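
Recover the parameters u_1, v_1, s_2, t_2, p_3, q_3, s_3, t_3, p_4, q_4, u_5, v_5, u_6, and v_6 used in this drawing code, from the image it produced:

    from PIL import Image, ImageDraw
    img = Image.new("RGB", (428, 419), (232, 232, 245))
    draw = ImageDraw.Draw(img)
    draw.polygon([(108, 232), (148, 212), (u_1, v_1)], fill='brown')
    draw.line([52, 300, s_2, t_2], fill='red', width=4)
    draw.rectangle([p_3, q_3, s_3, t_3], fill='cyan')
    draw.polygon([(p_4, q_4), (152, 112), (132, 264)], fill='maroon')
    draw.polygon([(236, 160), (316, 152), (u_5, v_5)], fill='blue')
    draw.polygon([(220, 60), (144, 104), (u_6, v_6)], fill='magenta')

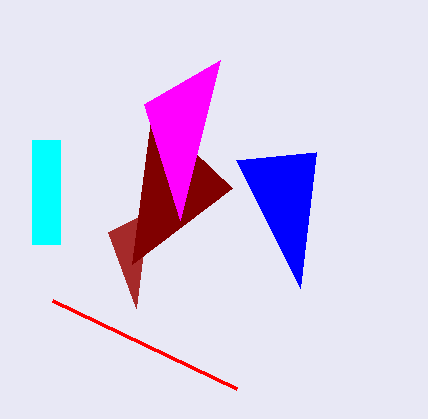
u_1 = 136
v_1 = 308
s_2 = 236
t_2 = 388
p_3 = 32
q_3 = 140
s_3 = 60
t_3 = 244
p_4 = 232
q_4 = 188
u_5 = 300
v_5 = 288
u_6 = 180
v_6 = 220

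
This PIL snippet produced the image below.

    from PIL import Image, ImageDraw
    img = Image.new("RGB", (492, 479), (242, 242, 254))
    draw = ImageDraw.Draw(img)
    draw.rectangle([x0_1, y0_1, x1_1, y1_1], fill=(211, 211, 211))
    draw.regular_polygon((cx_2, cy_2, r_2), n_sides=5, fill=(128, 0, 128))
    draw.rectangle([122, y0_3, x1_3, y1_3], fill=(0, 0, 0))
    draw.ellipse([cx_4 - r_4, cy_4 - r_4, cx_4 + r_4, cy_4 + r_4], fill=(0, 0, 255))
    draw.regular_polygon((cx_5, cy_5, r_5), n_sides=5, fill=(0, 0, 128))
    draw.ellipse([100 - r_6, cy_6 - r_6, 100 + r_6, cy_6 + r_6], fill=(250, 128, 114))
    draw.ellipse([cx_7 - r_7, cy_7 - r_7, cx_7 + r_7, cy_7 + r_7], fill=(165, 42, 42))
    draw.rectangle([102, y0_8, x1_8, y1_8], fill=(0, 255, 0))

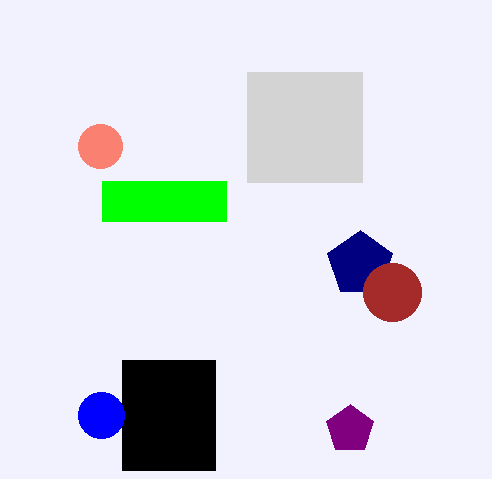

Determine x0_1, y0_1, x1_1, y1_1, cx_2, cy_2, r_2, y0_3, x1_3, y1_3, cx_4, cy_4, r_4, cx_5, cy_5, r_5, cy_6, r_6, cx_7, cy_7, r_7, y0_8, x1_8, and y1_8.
x0_1 = 247; y0_1 = 72; x1_1 = 362; y1_1 = 182; cx_2 = 350; cy_2 = 429; r_2 = 25; y0_3 = 360; x1_3 = 215; y1_3 = 470; cx_4 = 101; cy_4 = 415; r_4 = 23; cx_5 = 360; cy_5 = 264; r_5 = 34; cy_6 = 146; r_6 = 22; cx_7 = 392; cy_7 = 292; r_7 = 29; y0_8 = 181; x1_8 = 226; y1_8 = 221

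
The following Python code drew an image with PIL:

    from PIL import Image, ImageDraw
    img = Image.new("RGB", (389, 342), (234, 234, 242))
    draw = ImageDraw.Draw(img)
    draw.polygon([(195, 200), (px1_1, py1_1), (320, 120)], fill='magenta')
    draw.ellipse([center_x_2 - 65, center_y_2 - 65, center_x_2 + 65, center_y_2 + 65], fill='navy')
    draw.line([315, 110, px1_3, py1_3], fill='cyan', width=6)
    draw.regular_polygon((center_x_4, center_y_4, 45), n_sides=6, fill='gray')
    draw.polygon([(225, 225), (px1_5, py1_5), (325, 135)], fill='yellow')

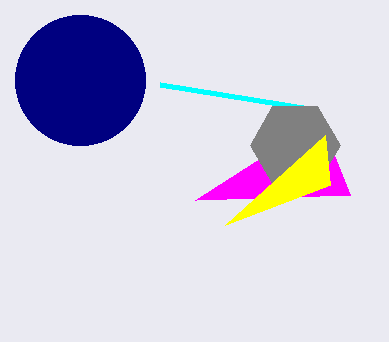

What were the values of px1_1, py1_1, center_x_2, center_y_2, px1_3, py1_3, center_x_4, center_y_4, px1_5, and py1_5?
px1_1 = 350, py1_1 = 195, center_x_2 = 80, center_y_2 = 80, px1_3 = 160, py1_3 = 85, center_x_4 = 295, center_y_4 = 145, px1_5 = 330, py1_5 = 185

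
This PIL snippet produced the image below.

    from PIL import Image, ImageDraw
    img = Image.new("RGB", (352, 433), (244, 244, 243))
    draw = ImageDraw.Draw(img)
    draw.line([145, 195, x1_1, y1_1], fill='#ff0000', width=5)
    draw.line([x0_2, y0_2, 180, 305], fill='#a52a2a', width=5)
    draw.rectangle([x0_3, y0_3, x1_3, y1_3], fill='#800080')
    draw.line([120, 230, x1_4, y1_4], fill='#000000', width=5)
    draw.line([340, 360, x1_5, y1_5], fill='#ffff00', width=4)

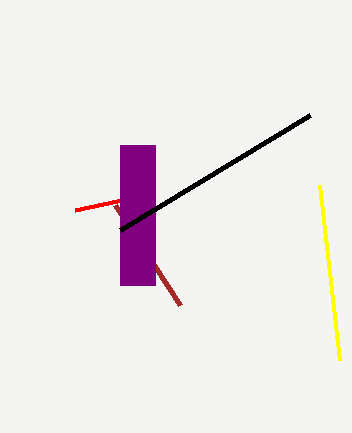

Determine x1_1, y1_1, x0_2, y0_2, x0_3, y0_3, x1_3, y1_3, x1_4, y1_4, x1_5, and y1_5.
x1_1 = 75; y1_1 = 210; x0_2 = 115; y0_2 = 205; x0_3 = 120; y0_3 = 145; x1_3 = 155; y1_3 = 285; x1_4 = 310; y1_4 = 115; x1_5 = 320; y1_5 = 185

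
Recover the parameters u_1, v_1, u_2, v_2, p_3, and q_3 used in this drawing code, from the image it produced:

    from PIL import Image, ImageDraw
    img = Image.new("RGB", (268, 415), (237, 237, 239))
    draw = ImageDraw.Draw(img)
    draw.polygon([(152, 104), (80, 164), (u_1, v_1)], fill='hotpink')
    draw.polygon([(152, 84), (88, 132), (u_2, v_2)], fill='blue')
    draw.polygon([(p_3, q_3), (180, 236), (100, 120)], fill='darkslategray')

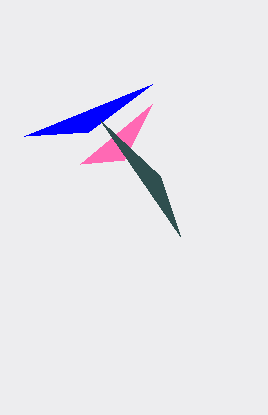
u_1 = 124, v_1 = 160, u_2 = 24, v_2 = 136, p_3 = 160, q_3 = 176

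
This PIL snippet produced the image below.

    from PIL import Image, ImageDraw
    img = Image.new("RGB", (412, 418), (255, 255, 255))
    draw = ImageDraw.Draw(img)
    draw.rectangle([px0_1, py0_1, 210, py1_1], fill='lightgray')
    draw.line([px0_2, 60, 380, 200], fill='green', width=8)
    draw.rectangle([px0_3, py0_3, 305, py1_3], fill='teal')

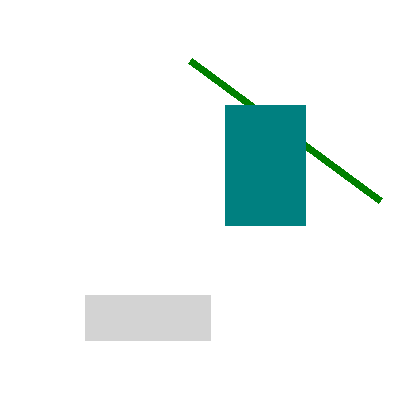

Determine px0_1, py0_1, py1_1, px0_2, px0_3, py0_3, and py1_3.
px0_1 = 85, py0_1 = 295, py1_1 = 340, px0_2 = 190, px0_3 = 225, py0_3 = 105, py1_3 = 225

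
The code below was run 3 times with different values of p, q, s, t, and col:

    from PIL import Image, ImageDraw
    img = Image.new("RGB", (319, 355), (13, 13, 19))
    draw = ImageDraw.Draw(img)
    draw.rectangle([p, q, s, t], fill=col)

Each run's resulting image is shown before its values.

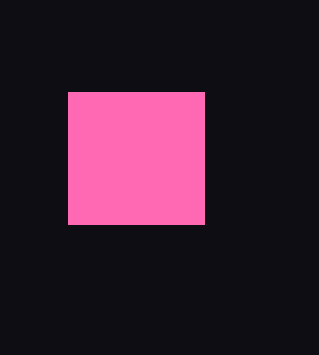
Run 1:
p = 68; q = 92; s = 204; t = 224; col = 'hotpink'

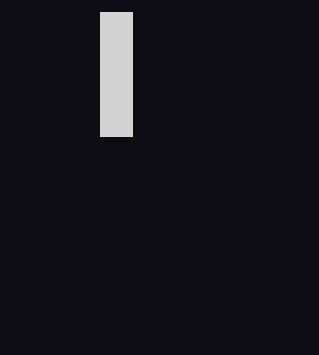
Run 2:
p = 100; q = 12; s = 132; t = 136; col = 'lightgray'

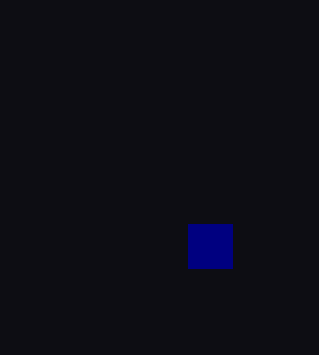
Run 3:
p = 188; q = 224; s = 232; t = 268; col = 'navy'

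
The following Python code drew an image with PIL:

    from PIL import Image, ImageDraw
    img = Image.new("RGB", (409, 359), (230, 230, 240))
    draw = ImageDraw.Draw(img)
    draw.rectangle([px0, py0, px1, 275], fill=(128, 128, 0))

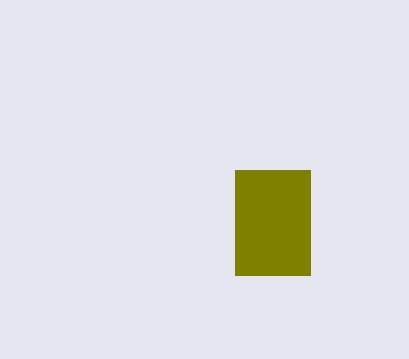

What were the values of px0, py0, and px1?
px0 = 235
py0 = 170
px1 = 310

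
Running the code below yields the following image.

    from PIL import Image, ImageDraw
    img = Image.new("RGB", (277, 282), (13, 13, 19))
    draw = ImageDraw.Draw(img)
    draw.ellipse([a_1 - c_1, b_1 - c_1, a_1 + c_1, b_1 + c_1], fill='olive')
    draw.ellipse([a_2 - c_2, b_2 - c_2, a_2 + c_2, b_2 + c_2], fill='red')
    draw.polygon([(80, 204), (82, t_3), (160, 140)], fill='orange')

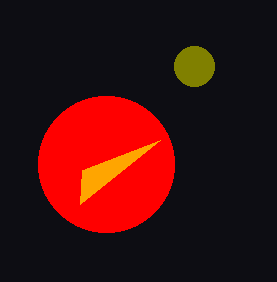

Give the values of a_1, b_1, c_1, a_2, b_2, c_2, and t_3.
a_1 = 194; b_1 = 66; c_1 = 20; a_2 = 106; b_2 = 164; c_2 = 68; t_3 = 170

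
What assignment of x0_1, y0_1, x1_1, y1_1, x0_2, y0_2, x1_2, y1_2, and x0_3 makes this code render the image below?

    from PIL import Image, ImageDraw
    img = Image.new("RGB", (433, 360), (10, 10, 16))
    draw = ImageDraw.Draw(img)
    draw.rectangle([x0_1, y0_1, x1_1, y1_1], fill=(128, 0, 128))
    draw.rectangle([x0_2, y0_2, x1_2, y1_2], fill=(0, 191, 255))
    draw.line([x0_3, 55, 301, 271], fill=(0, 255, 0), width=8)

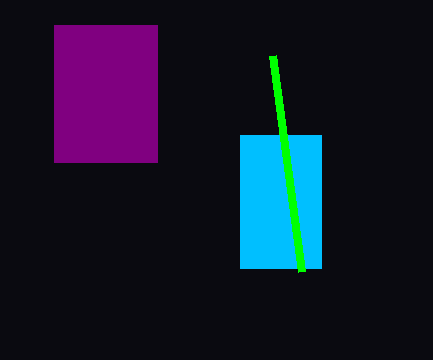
x0_1 = 54; y0_1 = 25; x1_1 = 157; y1_1 = 162; x0_2 = 240; y0_2 = 135; x1_2 = 321; y1_2 = 268; x0_3 = 272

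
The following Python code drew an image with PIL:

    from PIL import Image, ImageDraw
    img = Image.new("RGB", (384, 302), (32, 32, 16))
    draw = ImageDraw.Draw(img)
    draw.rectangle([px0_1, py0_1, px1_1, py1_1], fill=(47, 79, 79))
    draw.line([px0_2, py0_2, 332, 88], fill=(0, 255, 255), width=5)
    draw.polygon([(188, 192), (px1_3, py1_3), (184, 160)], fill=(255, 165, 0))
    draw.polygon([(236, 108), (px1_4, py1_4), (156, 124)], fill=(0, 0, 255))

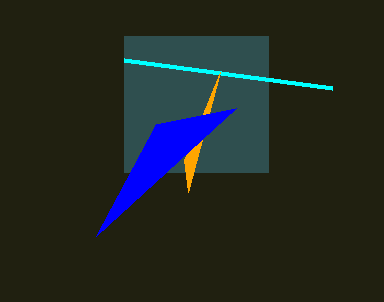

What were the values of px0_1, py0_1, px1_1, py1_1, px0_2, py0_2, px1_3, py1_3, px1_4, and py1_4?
px0_1 = 124; py0_1 = 36; px1_1 = 268; py1_1 = 172; px0_2 = 124; py0_2 = 60; px1_3 = 220; py1_3 = 72; px1_4 = 96; py1_4 = 236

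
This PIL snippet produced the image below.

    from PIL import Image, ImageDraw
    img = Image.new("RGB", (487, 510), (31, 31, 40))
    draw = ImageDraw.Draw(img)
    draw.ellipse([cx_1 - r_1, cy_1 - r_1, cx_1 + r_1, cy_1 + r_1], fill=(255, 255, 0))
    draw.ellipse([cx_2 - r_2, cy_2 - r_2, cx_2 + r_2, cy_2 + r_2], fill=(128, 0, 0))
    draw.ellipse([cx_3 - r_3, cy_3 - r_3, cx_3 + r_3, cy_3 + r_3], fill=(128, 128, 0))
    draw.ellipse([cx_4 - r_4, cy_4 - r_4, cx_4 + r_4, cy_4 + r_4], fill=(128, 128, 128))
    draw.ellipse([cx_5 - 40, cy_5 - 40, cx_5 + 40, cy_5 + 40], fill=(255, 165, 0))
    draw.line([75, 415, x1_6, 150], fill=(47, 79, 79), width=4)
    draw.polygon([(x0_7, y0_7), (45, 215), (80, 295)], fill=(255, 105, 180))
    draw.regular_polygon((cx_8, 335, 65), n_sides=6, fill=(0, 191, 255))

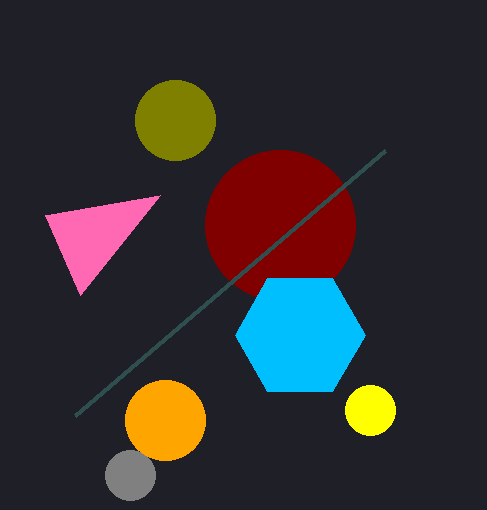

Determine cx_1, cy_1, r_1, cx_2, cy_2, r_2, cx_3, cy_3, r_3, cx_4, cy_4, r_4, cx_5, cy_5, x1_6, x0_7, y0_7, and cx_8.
cx_1 = 370; cy_1 = 410; r_1 = 25; cx_2 = 280; cy_2 = 225; r_2 = 75; cx_3 = 175; cy_3 = 120; r_3 = 40; cx_4 = 130; cy_4 = 475; r_4 = 25; cx_5 = 165; cy_5 = 420; x1_6 = 385; x0_7 = 160; y0_7 = 195; cx_8 = 300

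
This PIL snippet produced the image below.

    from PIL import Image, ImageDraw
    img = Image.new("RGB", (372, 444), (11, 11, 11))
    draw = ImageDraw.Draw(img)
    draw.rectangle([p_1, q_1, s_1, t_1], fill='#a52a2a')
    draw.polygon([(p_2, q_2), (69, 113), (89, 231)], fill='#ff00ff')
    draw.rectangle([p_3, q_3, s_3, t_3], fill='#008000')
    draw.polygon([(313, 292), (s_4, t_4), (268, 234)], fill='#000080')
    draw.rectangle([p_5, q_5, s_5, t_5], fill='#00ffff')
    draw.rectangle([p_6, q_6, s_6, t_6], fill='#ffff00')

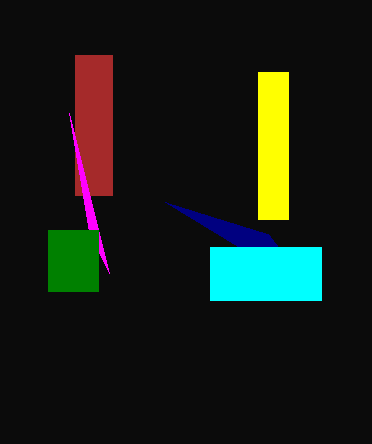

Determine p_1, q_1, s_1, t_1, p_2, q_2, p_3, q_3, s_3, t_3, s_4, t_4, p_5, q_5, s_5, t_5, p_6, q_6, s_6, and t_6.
p_1 = 75
q_1 = 55
s_1 = 112
t_1 = 195
p_2 = 109
q_2 = 273
p_3 = 48
q_3 = 230
s_3 = 98
t_3 = 291
s_4 = 165
t_4 = 202
p_5 = 210
q_5 = 247
s_5 = 321
t_5 = 300
p_6 = 258
q_6 = 72
s_6 = 288
t_6 = 219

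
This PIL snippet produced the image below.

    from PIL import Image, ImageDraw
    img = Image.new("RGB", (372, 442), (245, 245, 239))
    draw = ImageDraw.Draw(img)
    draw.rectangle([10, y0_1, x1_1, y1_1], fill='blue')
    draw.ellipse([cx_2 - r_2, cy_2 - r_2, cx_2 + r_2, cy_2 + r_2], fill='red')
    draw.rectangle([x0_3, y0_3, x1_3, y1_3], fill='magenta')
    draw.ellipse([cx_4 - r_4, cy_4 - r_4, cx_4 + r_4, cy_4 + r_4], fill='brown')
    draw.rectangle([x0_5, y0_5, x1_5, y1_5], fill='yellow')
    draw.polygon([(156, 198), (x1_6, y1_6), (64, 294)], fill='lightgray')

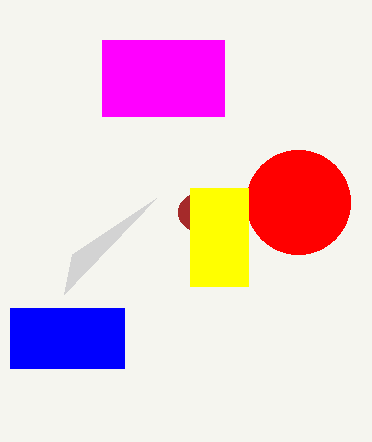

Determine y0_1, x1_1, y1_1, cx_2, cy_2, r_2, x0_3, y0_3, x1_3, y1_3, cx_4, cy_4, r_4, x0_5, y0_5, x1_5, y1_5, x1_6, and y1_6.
y0_1 = 308
x1_1 = 124
y1_1 = 368
cx_2 = 298
cy_2 = 202
r_2 = 52
x0_3 = 102
y0_3 = 40
x1_3 = 224
y1_3 = 116
cx_4 = 196
cy_4 = 212
r_4 = 18
x0_5 = 190
y0_5 = 188
x1_5 = 248
y1_5 = 286
x1_6 = 72
y1_6 = 254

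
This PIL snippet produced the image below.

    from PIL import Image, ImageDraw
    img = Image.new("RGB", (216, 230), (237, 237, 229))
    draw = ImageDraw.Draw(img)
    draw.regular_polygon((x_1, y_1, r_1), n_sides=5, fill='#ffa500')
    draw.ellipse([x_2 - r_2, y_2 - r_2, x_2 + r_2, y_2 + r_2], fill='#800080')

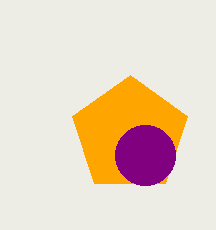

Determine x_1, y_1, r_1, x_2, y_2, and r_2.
x_1 = 130
y_1 = 135
r_1 = 60
x_2 = 145
y_2 = 155
r_2 = 30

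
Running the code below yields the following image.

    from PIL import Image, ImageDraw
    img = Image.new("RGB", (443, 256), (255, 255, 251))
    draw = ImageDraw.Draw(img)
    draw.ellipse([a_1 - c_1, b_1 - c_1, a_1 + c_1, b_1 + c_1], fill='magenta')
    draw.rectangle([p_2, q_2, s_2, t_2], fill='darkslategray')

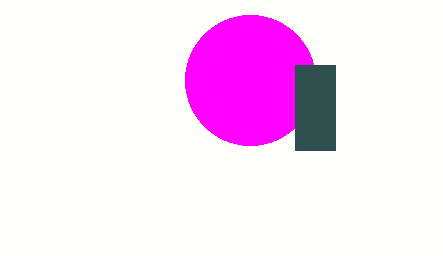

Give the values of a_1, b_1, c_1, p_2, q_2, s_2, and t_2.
a_1 = 250
b_1 = 80
c_1 = 65
p_2 = 295
q_2 = 65
s_2 = 335
t_2 = 150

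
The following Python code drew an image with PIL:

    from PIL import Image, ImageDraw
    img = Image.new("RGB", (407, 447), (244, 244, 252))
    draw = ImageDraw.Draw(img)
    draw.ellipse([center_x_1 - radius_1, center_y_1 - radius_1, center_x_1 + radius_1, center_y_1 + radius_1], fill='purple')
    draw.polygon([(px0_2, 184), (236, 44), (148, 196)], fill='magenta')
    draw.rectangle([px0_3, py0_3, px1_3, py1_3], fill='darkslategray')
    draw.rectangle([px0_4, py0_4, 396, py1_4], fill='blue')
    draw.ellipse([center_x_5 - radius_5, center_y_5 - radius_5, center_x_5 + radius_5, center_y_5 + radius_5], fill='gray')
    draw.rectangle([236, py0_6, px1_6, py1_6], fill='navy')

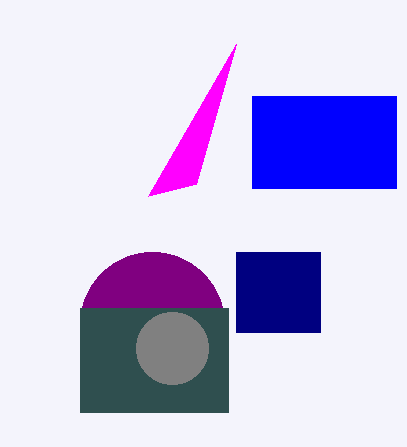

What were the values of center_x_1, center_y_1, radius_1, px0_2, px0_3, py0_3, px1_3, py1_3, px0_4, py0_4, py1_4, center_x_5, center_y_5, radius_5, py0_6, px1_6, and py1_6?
center_x_1 = 152, center_y_1 = 324, radius_1 = 72, px0_2 = 196, px0_3 = 80, py0_3 = 308, px1_3 = 228, py1_3 = 412, px0_4 = 252, py0_4 = 96, py1_4 = 188, center_x_5 = 172, center_y_5 = 348, radius_5 = 36, py0_6 = 252, px1_6 = 320, py1_6 = 332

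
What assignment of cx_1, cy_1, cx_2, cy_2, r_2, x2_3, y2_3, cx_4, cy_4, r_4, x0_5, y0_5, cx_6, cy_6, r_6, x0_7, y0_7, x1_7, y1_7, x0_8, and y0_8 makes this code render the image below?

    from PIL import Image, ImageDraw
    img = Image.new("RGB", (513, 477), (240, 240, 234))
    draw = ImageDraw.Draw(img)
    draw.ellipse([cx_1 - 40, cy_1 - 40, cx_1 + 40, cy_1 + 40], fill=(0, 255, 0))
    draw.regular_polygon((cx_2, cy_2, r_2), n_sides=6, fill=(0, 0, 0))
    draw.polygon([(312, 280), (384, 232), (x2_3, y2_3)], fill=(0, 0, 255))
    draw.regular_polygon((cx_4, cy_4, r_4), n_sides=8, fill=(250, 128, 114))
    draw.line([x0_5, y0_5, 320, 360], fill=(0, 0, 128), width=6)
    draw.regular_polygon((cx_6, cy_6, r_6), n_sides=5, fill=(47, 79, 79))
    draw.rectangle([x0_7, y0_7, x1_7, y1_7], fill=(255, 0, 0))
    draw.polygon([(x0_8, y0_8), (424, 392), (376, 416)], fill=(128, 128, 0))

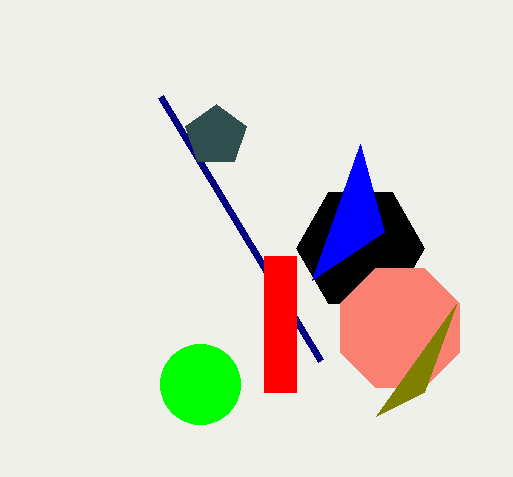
cx_1 = 200, cy_1 = 384, cx_2 = 360, cy_2 = 248, r_2 = 64, x2_3 = 360, y2_3 = 144, cx_4 = 400, cy_4 = 328, r_4 = 64, x0_5 = 160, y0_5 = 96, cx_6 = 216, cy_6 = 136, r_6 = 32, x0_7 = 264, y0_7 = 256, x1_7 = 296, y1_7 = 392, x0_8 = 456, y0_8 = 304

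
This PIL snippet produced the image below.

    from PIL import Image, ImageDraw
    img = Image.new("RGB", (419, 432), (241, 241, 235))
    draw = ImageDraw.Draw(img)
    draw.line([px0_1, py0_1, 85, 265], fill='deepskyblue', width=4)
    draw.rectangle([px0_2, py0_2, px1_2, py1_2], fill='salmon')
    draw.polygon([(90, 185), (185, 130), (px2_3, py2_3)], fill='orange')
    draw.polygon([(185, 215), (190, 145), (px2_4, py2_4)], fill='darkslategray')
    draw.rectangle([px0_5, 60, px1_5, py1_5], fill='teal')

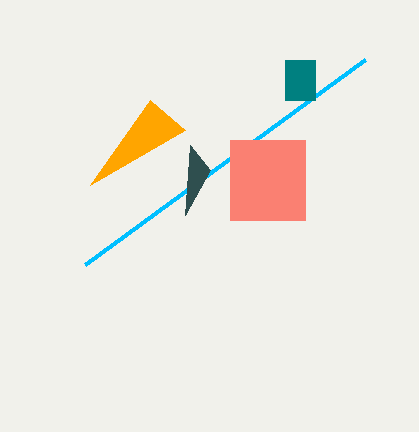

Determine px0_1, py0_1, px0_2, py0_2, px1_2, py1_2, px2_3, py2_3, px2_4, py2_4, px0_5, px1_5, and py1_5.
px0_1 = 365; py0_1 = 60; px0_2 = 230; py0_2 = 140; px1_2 = 305; py1_2 = 220; px2_3 = 150; py2_3 = 100; px2_4 = 210; py2_4 = 170; px0_5 = 285; px1_5 = 315; py1_5 = 100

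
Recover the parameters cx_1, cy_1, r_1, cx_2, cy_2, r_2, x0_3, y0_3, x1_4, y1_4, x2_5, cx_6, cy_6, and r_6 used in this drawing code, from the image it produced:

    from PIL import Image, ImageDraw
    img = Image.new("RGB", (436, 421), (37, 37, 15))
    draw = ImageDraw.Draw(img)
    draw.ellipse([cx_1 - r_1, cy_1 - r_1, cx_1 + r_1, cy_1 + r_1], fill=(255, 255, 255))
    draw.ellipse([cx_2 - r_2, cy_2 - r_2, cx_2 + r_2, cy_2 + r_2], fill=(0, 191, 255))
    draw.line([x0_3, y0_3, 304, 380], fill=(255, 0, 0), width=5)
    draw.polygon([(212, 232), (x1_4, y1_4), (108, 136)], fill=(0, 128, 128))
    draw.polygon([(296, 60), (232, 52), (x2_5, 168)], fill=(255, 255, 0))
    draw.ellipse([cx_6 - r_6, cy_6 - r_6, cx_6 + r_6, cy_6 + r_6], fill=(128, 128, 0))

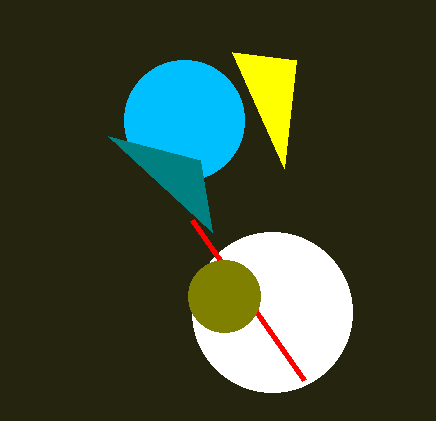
cx_1 = 272
cy_1 = 312
r_1 = 80
cx_2 = 184
cy_2 = 120
r_2 = 60
x0_3 = 192
y0_3 = 220
x1_4 = 200
y1_4 = 160
x2_5 = 284
cx_6 = 224
cy_6 = 296
r_6 = 36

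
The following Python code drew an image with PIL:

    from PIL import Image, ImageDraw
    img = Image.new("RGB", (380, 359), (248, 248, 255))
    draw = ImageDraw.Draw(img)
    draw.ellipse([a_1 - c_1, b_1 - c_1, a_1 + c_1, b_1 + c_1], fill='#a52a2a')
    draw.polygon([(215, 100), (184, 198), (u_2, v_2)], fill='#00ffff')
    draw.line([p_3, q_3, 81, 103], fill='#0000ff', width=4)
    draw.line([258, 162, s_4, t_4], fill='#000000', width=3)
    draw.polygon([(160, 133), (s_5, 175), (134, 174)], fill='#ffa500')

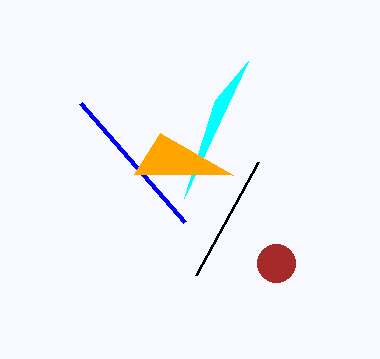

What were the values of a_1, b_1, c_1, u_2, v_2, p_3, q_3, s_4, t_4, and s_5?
a_1 = 276, b_1 = 263, c_1 = 19, u_2 = 248, v_2 = 61, p_3 = 185, q_3 = 222, s_4 = 196, t_4 = 275, s_5 = 233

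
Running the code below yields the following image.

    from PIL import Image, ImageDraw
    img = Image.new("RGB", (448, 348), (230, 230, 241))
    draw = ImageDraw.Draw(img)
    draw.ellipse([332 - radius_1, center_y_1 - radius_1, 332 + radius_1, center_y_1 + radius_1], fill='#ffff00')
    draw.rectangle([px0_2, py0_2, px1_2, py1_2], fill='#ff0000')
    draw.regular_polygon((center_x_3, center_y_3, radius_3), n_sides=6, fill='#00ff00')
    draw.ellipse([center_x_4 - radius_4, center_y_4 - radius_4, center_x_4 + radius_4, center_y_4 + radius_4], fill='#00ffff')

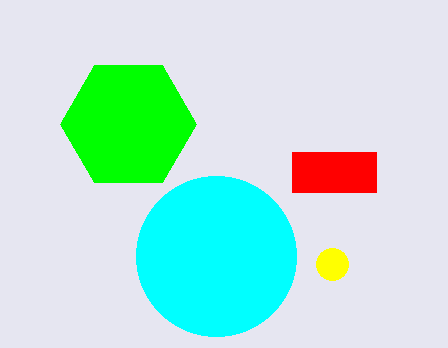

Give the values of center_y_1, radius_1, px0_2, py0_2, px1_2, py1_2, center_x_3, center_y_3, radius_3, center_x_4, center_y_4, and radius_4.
center_y_1 = 264; radius_1 = 16; px0_2 = 292; py0_2 = 152; px1_2 = 376; py1_2 = 192; center_x_3 = 128; center_y_3 = 124; radius_3 = 68; center_x_4 = 216; center_y_4 = 256; radius_4 = 80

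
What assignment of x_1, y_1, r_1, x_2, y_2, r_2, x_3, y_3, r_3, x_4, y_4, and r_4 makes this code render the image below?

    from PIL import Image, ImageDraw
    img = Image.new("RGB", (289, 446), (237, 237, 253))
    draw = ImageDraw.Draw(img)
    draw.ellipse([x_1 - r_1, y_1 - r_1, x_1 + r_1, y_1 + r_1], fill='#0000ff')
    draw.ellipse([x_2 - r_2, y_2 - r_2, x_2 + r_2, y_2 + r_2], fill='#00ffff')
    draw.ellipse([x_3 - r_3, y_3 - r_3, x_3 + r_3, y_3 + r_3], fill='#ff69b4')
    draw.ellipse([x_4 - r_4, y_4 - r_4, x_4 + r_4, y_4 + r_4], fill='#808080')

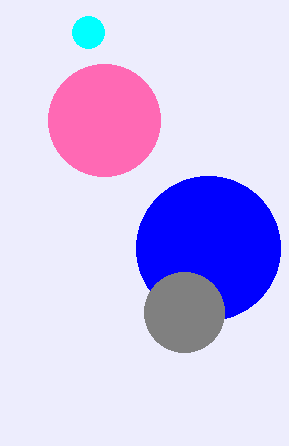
x_1 = 208, y_1 = 248, r_1 = 72, x_2 = 88, y_2 = 32, r_2 = 16, x_3 = 104, y_3 = 120, r_3 = 56, x_4 = 184, y_4 = 312, r_4 = 40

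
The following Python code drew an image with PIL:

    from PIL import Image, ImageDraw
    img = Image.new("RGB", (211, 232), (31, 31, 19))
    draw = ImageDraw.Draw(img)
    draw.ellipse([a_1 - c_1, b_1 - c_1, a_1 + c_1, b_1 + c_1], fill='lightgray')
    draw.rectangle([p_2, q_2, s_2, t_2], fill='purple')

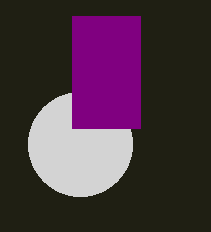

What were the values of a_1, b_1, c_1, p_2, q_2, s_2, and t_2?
a_1 = 80, b_1 = 144, c_1 = 52, p_2 = 72, q_2 = 16, s_2 = 140, t_2 = 128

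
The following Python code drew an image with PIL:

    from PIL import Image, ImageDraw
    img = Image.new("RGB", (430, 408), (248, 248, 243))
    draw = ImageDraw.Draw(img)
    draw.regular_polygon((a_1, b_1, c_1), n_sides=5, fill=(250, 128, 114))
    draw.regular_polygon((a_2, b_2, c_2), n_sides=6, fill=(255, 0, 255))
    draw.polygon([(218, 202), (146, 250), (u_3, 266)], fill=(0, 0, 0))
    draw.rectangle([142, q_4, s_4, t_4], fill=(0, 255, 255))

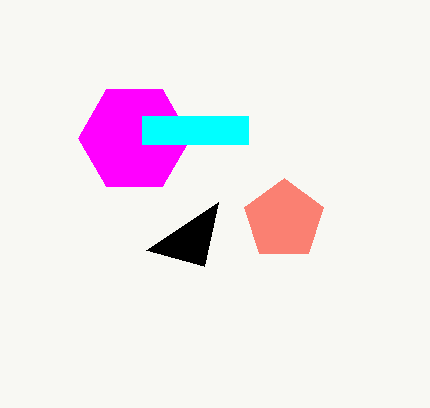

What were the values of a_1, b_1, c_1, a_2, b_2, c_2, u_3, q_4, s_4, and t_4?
a_1 = 284, b_1 = 220, c_1 = 42, a_2 = 134, b_2 = 138, c_2 = 56, u_3 = 204, q_4 = 116, s_4 = 248, t_4 = 144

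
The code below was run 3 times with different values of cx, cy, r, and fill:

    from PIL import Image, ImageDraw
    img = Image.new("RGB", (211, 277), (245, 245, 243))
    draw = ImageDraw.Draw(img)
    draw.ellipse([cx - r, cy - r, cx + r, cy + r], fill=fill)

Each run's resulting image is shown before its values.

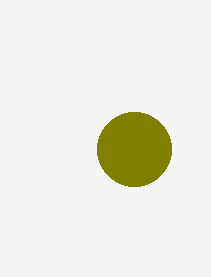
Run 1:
cx = 134, cy = 149, r = 37, fill = 'olive'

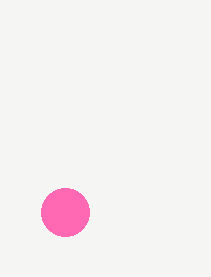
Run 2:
cx = 65; cy = 212; r = 24; fill = 'hotpink'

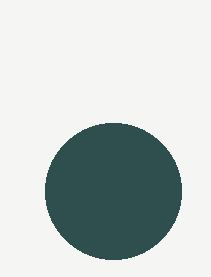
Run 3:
cx = 113; cy = 191; r = 68; fill = 'darkslategray'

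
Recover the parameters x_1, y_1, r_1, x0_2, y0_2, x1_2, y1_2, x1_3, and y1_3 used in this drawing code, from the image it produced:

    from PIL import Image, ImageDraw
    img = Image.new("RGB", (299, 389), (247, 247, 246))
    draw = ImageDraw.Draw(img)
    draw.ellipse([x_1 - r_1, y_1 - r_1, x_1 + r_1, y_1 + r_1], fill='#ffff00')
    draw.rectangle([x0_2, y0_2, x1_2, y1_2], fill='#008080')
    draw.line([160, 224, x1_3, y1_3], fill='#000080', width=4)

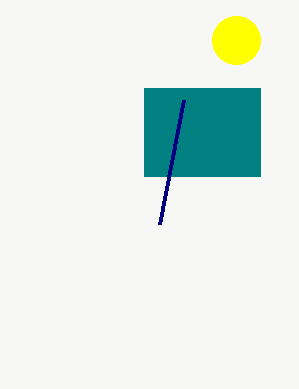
x_1 = 236
y_1 = 40
r_1 = 24
x0_2 = 144
y0_2 = 88
x1_2 = 260
y1_2 = 176
x1_3 = 184
y1_3 = 100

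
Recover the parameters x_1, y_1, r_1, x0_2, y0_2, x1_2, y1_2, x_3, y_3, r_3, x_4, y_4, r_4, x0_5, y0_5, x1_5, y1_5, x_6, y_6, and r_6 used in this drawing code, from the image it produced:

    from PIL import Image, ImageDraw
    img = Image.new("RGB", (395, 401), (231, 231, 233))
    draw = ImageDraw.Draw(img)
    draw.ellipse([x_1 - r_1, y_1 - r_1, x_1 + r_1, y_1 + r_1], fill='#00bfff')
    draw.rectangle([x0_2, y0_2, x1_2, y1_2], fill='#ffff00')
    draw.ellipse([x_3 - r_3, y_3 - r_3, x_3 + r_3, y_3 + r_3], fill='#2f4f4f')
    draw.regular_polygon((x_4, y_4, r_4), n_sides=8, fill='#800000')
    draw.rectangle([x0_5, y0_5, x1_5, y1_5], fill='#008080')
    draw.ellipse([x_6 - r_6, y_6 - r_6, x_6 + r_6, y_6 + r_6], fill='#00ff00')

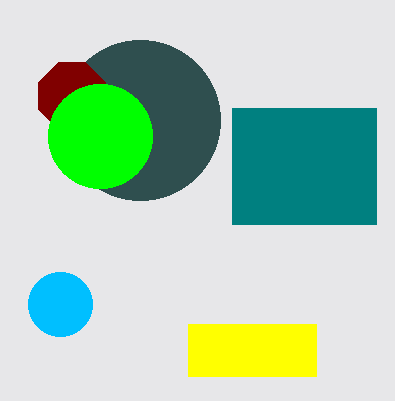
x_1 = 60; y_1 = 304; r_1 = 32; x0_2 = 188; y0_2 = 324; x1_2 = 316; y1_2 = 376; x_3 = 140; y_3 = 120; r_3 = 80; x_4 = 72; y_4 = 96; r_4 = 36; x0_5 = 232; y0_5 = 108; x1_5 = 376; y1_5 = 224; x_6 = 100; y_6 = 136; r_6 = 52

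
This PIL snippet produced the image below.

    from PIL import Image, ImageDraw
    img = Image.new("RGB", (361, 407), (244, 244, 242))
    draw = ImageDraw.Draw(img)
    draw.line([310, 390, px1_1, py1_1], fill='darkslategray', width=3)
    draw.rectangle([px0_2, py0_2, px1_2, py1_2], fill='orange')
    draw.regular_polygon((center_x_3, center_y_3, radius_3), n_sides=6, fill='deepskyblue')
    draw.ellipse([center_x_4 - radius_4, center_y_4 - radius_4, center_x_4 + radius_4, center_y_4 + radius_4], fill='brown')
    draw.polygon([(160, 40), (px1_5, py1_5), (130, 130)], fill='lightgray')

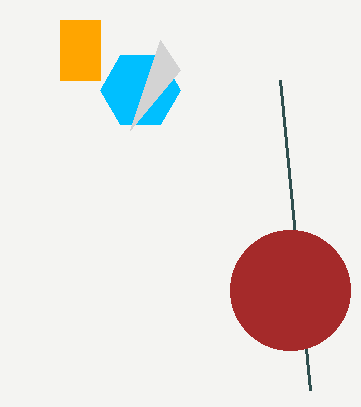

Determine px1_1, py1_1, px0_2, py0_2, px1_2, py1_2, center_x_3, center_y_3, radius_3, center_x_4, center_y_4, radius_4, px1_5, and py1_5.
px1_1 = 280
py1_1 = 80
px0_2 = 60
py0_2 = 20
px1_2 = 100
py1_2 = 80
center_x_3 = 140
center_y_3 = 90
radius_3 = 40
center_x_4 = 290
center_y_4 = 290
radius_4 = 60
px1_5 = 180
py1_5 = 70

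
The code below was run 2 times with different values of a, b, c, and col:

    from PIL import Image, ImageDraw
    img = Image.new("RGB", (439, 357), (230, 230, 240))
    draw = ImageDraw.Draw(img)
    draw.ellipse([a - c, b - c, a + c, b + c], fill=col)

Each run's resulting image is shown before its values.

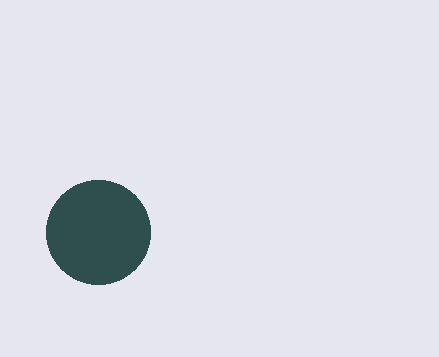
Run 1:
a = 98
b = 232
c = 52
col = 'darkslategray'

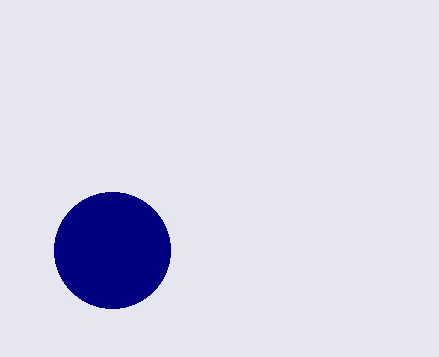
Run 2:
a = 112
b = 250
c = 58
col = 'navy'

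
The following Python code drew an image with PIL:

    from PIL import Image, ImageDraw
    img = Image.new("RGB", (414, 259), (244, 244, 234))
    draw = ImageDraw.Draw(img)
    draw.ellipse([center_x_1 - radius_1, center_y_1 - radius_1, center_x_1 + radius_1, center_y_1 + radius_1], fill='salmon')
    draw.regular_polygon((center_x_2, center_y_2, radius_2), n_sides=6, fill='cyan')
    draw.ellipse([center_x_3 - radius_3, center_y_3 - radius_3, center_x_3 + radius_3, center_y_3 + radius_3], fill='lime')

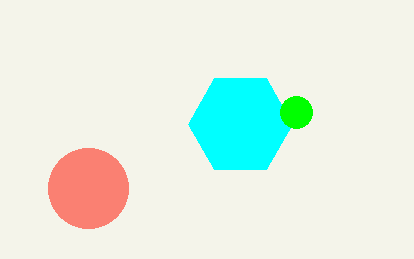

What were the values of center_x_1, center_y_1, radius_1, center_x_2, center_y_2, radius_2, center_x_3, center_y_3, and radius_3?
center_x_1 = 88; center_y_1 = 188; radius_1 = 40; center_x_2 = 240; center_y_2 = 124; radius_2 = 52; center_x_3 = 296; center_y_3 = 112; radius_3 = 16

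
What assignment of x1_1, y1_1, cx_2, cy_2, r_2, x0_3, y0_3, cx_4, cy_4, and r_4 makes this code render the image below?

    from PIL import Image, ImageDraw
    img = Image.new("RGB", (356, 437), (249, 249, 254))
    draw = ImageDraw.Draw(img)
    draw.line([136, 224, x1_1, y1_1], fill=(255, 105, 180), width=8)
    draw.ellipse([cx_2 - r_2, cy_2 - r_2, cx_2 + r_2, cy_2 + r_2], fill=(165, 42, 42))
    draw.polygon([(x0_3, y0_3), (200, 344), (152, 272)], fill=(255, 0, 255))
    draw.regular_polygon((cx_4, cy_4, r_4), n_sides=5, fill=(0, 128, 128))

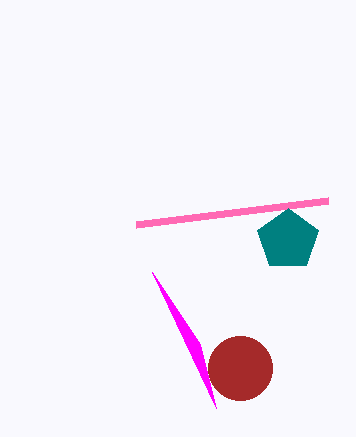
x1_1 = 328, y1_1 = 200, cx_2 = 240, cy_2 = 368, r_2 = 32, x0_3 = 216, y0_3 = 408, cx_4 = 288, cy_4 = 240, r_4 = 32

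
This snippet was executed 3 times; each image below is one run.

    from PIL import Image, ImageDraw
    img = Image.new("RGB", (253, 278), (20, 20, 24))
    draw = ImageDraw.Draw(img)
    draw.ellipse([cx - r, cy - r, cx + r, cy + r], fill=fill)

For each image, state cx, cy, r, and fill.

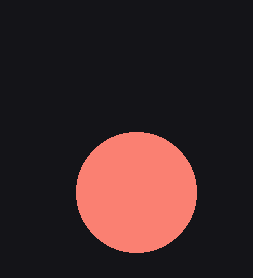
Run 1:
cx = 136; cy = 192; r = 60; fill = 'salmon'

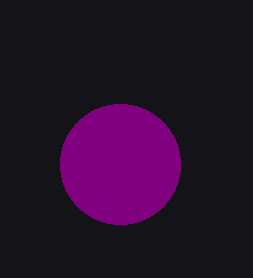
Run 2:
cx = 120, cy = 164, r = 60, fill = 'purple'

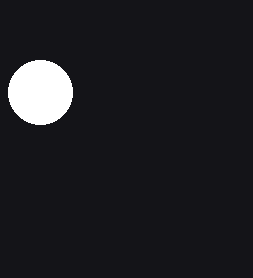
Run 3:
cx = 40; cy = 92; r = 32; fill = 'white'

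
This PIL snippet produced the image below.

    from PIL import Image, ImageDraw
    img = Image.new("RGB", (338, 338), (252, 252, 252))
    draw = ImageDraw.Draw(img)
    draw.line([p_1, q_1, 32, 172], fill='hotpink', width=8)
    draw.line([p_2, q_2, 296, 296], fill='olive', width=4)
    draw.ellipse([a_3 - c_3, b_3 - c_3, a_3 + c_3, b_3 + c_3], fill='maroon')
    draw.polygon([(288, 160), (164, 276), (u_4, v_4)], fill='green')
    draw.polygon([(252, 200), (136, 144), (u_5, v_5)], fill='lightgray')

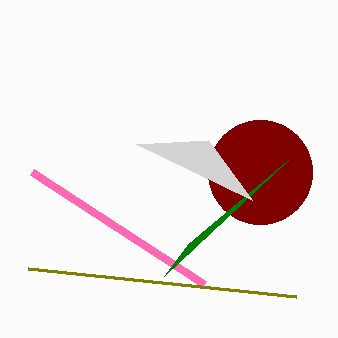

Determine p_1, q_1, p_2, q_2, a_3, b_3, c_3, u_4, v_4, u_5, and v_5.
p_1 = 204; q_1 = 284; p_2 = 28; q_2 = 268; a_3 = 260; b_3 = 172; c_3 = 52; u_4 = 188; v_4 = 244; u_5 = 208; v_5 = 140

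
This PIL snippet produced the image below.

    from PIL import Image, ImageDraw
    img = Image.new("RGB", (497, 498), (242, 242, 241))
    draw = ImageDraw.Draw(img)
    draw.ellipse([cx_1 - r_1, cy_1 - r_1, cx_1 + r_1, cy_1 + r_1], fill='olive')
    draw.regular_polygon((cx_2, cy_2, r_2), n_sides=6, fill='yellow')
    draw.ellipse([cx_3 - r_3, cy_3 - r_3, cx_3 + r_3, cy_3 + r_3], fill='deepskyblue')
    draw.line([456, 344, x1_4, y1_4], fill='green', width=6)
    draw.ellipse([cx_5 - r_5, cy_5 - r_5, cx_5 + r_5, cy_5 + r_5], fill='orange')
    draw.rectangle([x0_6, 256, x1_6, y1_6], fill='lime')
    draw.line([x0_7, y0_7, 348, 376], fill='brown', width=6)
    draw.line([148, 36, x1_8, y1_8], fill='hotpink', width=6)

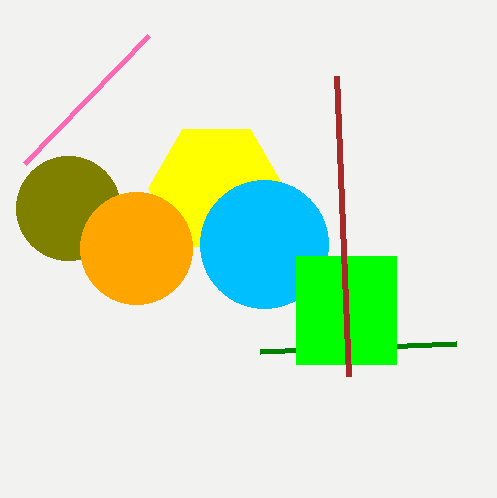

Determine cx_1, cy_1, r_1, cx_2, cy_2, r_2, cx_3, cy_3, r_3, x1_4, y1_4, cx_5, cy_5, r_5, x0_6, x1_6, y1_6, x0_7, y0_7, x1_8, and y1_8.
cx_1 = 68, cy_1 = 208, r_1 = 52, cx_2 = 216, cy_2 = 188, r_2 = 68, cx_3 = 264, cy_3 = 244, r_3 = 64, x1_4 = 260, y1_4 = 352, cx_5 = 136, cy_5 = 248, r_5 = 56, x0_6 = 296, x1_6 = 396, y1_6 = 364, x0_7 = 336, y0_7 = 76, x1_8 = 24, y1_8 = 164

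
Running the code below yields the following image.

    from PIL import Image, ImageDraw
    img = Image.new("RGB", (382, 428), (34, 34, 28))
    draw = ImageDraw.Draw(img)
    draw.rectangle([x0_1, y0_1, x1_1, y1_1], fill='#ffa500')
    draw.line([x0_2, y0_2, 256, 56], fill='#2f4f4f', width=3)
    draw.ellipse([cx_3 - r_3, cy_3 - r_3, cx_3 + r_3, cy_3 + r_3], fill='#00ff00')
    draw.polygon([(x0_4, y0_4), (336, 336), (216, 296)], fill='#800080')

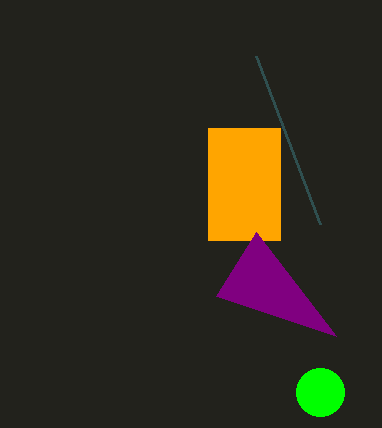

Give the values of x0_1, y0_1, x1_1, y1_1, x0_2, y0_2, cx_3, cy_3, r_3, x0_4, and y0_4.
x0_1 = 208
y0_1 = 128
x1_1 = 280
y1_1 = 240
x0_2 = 320
y0_2 = 224
cx_3 = 320
cy_3 = 392
r_3 = 24
x0_4 = 256
y0_4 = 232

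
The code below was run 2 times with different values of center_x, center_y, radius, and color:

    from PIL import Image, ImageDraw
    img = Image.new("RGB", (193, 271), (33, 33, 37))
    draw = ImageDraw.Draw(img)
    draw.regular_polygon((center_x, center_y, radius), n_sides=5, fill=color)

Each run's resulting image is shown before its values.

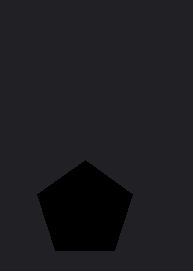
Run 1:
center_x = 85
center_y = 210
radius = 50
color = 'black'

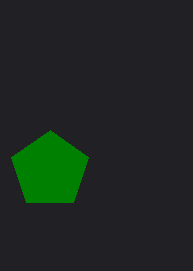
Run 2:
center_x = 50; center_y = 170; radius = 40; color = 'green'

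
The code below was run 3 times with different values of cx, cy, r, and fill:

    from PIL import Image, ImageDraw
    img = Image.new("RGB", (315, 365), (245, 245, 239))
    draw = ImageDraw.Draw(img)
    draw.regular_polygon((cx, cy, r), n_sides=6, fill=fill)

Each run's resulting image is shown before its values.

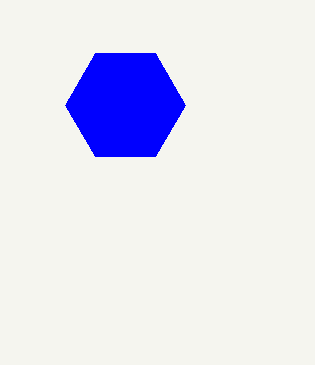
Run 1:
cx = 125; cy = 105; r = 60; fill = 'blue'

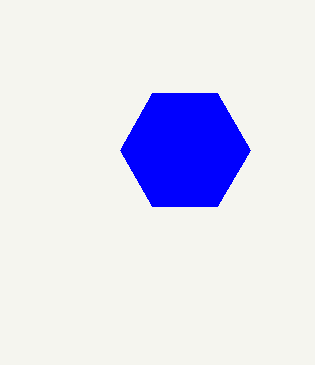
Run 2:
cx = 185; cy = 150; r = 65; fill = 'blue'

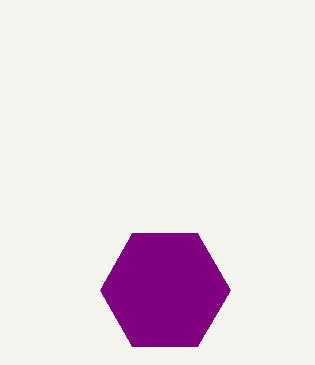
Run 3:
cx = 165; cy = 290; r = 65; fill = 'purple'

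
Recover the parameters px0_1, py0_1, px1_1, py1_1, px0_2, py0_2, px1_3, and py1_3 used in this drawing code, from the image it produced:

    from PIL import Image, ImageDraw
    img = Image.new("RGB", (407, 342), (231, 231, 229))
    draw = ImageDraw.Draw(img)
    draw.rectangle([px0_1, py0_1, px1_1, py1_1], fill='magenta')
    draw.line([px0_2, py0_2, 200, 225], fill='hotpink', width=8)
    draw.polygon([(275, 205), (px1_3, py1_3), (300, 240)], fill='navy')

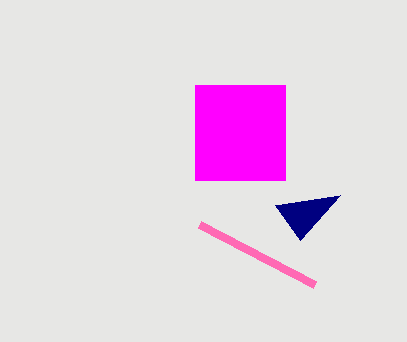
px0_1 = 195
py0_1 = 85
px1_1 = 285
py1_1 = 180
px0_2 = 315
py0_2 = 285
px1_3 = 340
py1_3 = 195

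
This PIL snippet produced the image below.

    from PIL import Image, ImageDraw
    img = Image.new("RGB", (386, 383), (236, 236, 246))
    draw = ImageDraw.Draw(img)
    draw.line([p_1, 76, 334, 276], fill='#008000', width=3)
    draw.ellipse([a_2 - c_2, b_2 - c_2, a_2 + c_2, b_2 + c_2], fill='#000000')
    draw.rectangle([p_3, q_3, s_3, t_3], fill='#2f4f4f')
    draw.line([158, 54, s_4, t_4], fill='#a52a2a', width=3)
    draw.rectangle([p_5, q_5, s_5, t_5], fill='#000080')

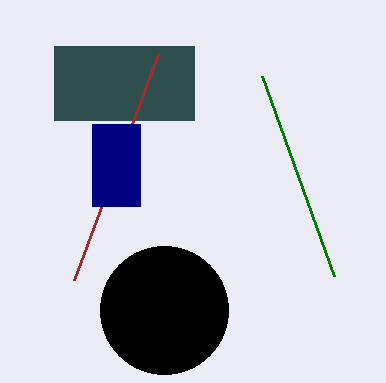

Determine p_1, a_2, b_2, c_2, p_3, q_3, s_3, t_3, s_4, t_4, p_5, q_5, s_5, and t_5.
p_1 = 262, a_2 = 164, b_2 = 310, c_2 = 64, p_3 = 54, q_3 = 46, s_3 = 194, t_3 = 120, s_4 = 74, t_4 = 280, p_5 = 92, q_5 = 124, s_5 = 140, t_5 = 206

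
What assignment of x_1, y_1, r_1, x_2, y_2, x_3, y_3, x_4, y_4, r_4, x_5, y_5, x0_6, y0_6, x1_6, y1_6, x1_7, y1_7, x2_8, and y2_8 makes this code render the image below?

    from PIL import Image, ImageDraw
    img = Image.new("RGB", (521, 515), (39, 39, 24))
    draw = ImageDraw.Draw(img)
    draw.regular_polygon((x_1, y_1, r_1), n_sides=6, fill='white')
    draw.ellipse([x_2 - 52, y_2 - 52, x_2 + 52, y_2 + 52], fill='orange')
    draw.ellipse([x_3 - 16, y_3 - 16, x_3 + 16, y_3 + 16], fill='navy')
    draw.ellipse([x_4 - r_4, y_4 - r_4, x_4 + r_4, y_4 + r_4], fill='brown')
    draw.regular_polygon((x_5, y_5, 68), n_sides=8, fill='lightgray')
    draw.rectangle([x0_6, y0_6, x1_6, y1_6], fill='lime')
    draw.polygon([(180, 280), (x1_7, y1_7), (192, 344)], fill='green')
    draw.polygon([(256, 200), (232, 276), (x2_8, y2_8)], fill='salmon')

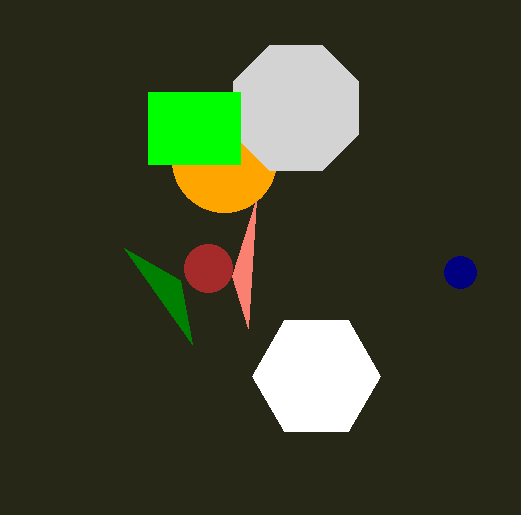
x_1 = 316
y_1 = 376
r_1 = 64
x_2 = 224
y_2 = 160
x_3 = 460
y_3 = 272
x_4 = 208
y_4 = 268
r_4 = 24
x_5 = 296
y_5 = 108
x0_6 = 148
y0_6 = 92
x1_6 = 240
y1_6 = 164
x1_7 = 124
y1_7 = 248
x2_8 = 248
y2_8 = 328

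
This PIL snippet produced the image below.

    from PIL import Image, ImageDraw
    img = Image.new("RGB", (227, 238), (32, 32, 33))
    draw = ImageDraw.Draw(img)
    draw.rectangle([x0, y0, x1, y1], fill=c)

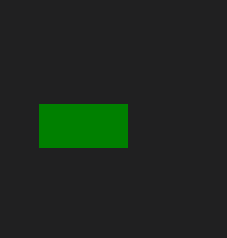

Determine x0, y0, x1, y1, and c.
x0 = 39
y0 = 104
x1 = 127
y1 = 147
c = 'green'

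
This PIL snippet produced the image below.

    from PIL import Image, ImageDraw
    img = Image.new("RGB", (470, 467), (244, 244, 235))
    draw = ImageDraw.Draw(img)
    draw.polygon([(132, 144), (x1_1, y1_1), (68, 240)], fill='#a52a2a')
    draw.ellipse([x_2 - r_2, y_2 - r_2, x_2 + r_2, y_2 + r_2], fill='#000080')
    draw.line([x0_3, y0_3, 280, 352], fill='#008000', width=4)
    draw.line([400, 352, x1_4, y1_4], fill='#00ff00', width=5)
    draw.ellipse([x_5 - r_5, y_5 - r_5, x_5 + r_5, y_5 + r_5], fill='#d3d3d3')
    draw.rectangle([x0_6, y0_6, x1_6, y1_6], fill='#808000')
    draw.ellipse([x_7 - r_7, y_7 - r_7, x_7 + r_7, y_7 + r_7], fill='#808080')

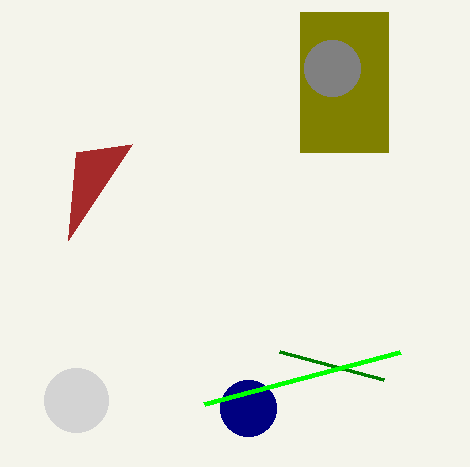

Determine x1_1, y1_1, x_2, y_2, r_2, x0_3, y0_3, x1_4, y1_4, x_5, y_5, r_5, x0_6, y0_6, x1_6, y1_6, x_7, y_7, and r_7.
x1_1 = 76; y1_1 = 152; x_2 = 248; y_2 = 408; r_2 = 28; x0_3 = 384; y0_3 = 380; x1_4 = 204; y1_4 = 404; x_5 = 76; y_5 = 400; r_5 = 32; x0_6 = 300; y0_6 = 12; x1_6 = 388; y1_6 = 152; x_7 = 332; y_7 = 68; r_7 = 28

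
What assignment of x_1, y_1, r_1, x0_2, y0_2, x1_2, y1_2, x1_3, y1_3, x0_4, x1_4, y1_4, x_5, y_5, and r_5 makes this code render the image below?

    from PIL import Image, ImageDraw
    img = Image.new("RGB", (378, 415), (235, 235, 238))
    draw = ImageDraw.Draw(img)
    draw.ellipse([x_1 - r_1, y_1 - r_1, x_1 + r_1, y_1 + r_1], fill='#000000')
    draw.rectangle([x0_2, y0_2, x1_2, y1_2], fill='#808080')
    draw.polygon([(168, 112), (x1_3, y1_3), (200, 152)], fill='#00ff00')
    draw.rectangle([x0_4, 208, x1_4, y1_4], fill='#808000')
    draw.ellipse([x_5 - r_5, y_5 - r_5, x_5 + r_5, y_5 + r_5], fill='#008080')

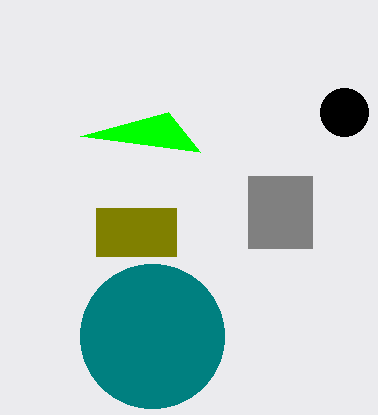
x_1 = 344; y_1 = 112; r_1 = 24; x0_2 = 248; y0_2 = 176; x1_2 = 312; y1_2 = 248; x1_3 = 80; y1_3 = 136; x0_4 = 96; x1_4 = 176; y1_4 = 256; x_5 = 152; y_5 = 336; r_5 = 72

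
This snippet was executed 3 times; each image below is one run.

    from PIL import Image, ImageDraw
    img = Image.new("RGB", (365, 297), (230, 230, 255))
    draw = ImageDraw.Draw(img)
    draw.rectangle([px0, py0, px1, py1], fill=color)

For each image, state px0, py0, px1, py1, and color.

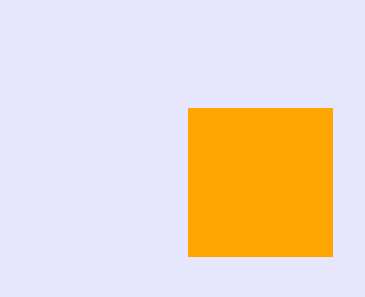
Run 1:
px0 = 188, py0 = 108, px1 = 332, py1 = 256, color = 'orange'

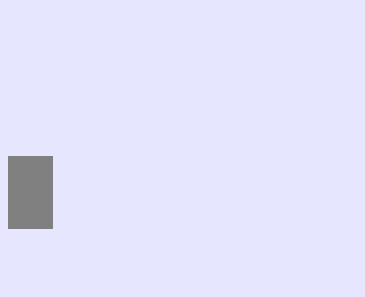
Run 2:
px0 = 8; py0 = 156; px1 = 52; py1 = 228; color = 'gray'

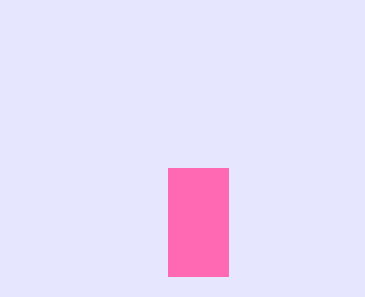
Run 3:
px0 = 168, py0 = 168, px1 = 228, py1 = 276, color = 'hotpink'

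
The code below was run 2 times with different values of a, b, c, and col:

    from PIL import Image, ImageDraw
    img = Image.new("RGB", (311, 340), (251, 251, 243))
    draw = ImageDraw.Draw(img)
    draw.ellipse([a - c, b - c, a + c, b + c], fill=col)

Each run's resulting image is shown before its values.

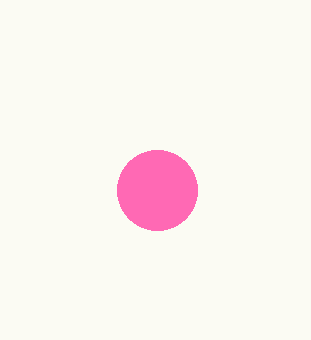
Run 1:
a = 157
b = 190
c = 40
col = 'hotpink'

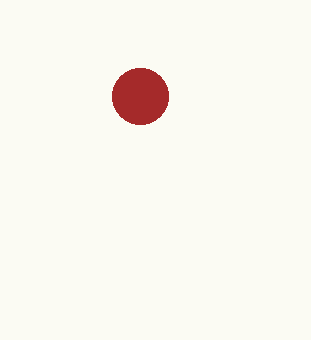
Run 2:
a = 140
b = 96
c = 28
col = 'brown'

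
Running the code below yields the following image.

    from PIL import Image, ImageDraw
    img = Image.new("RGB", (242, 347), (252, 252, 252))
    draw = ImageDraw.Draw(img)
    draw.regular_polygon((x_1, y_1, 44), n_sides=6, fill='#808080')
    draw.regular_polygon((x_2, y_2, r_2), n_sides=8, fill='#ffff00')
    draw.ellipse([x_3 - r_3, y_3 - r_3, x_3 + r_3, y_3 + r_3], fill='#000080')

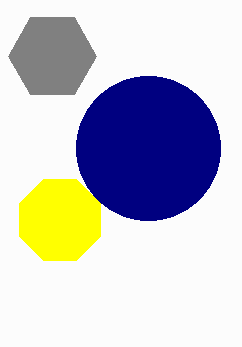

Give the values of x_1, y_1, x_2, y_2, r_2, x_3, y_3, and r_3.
x_1 = 52
y_1 = 56
x_2 = 60
y_2 = 220
r_2 = 44
x_3 = 148
y_3 = 148
r_3 = 72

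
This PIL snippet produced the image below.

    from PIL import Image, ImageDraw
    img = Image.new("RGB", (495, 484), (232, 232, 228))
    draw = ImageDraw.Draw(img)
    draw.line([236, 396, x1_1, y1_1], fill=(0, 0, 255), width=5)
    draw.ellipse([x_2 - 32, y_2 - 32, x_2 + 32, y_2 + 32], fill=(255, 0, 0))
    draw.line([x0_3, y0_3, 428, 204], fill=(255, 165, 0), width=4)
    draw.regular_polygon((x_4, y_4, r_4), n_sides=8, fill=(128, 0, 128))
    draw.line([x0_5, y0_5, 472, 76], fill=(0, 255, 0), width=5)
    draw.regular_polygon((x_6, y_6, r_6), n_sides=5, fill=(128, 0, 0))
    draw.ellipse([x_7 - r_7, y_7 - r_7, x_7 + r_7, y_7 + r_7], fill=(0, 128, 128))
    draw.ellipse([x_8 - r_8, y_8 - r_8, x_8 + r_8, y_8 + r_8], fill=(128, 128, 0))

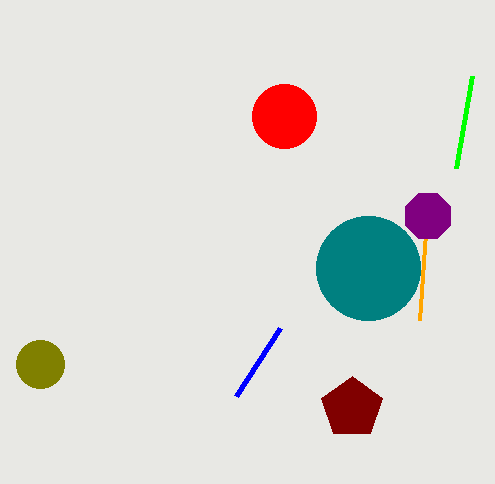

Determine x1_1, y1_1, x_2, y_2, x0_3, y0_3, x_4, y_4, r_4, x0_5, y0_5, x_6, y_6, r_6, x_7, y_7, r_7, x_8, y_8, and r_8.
x1_1 = 280
y1_1 = 328
x_2 = 284
y_2 = 116
x0_3 = 420
y0_3 = 320
x_4 = 428
y_4 = 216
r_4 = 24
x0_5 = 456
y0_5 = 168
x_6 = 352
y_6 = 408
r_6 = 32
x_7 = 368
y_7 = 268
r_7 = 52
x_8 = 40
y_8 = 364
r_8 = 24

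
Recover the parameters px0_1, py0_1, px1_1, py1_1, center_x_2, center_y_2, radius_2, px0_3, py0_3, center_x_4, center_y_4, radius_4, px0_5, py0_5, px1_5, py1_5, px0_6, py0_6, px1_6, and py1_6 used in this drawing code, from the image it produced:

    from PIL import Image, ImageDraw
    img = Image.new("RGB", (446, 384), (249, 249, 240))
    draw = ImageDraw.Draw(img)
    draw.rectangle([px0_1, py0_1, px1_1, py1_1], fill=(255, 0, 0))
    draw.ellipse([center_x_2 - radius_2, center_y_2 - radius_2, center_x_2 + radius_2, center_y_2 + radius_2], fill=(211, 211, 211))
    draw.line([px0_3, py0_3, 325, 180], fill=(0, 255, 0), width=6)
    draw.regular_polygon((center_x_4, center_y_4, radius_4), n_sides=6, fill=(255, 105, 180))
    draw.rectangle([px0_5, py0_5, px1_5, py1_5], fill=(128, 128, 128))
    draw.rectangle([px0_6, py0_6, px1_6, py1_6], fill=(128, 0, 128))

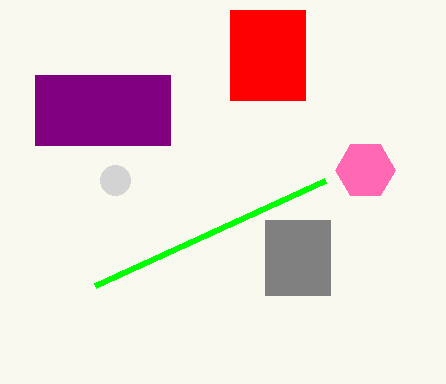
px0_1 = 230; py0_1 = 10; px1_1 = 305; py1_1 = 100; center_x_2 = 115; center_y_2 = 180; radius_2 = 15; px0_3 = 95; py0_3 = 285; center_x_4 = 365; center_y_4 = 170; radius_4 = 30; px0_5 = 265; py0_5 = 220; px1_5 = 330; py1_5 = 295; px0_6 = 35; py0_6 = 75; px1_6 = 170; py1_6 = 145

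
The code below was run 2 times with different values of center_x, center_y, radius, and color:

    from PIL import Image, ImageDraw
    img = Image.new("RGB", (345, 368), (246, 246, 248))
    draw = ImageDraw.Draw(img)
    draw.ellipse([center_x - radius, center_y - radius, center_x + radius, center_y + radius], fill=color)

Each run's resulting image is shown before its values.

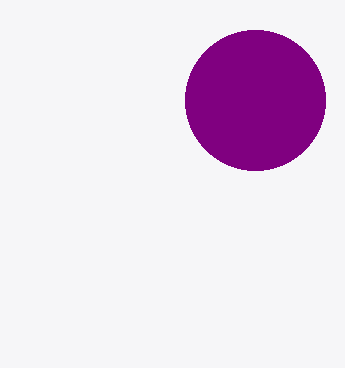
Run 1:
center_x = 255
center_y = 100
radius = 70
color = 'purple'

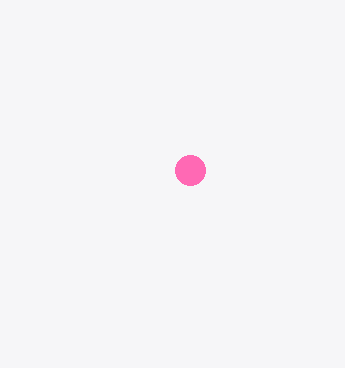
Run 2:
center_x = 190
center_y = 170
radius = 15
color = 'hotpink'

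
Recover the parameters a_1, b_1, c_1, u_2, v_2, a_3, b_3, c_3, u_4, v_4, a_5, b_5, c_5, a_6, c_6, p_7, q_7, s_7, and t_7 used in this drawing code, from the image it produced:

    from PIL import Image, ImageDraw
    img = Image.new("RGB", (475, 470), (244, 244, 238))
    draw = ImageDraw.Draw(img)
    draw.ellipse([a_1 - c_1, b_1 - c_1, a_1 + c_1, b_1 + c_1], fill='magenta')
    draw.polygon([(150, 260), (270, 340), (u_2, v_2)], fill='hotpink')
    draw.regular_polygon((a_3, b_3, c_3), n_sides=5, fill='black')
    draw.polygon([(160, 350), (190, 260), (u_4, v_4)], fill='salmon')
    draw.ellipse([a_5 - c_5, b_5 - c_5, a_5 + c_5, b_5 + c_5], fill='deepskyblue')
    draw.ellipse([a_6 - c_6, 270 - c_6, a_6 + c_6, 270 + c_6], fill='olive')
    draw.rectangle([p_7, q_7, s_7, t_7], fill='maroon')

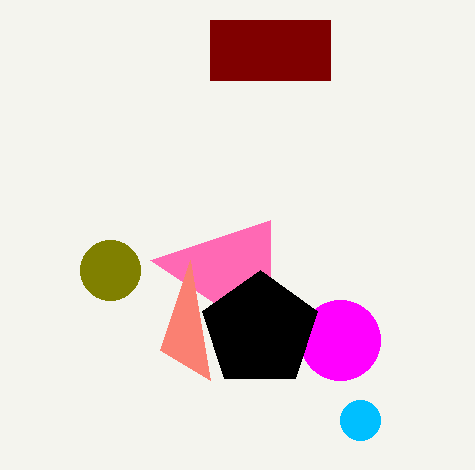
a_1 = 340, b_1 = 340, c_1 = 40, u_2 = 270, v_2 = 220, a_3 = 260, b_3 = 330, c_3 = 60, u_4 = 210, v_4 = 380, a_5 = 360, b_5 = 420, c_5 = 20, a_6 = 110, c_6 = 30, p_7 = 210, q_7 = 20, s_7 = 330, t_7 = 80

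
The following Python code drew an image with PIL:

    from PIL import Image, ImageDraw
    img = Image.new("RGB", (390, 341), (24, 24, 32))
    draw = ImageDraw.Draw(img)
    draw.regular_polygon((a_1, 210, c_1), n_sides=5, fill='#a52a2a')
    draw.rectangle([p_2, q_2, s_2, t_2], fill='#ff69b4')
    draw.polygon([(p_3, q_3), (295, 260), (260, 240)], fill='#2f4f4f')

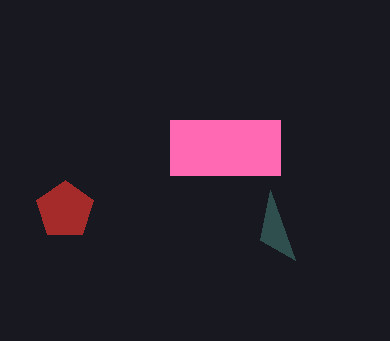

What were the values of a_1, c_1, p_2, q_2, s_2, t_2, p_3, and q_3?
a_1 = 65; c_1 = 30; p_2 = 170; q_2 = 120; s_2 = 280; t_2 = 175; p_3 = 270; q_3 = 190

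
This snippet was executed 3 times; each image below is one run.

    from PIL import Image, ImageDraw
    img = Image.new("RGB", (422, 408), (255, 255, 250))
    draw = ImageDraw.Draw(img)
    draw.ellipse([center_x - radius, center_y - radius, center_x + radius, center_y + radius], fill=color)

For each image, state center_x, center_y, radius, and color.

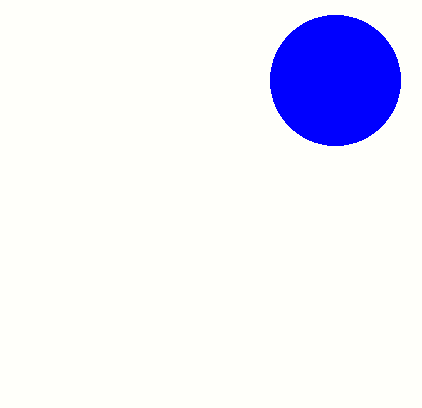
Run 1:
center_x = 335, center_y = 80, radius = 65, color = 'blue'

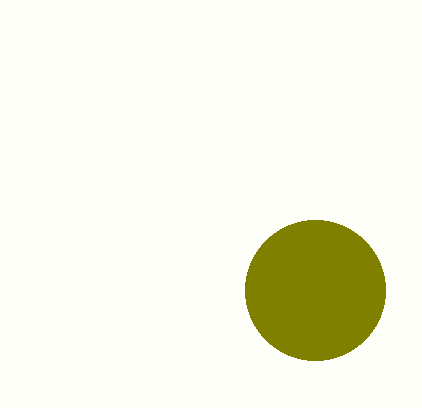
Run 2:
center_x = 315; center_y = 290; radius = 70; color = 'olive'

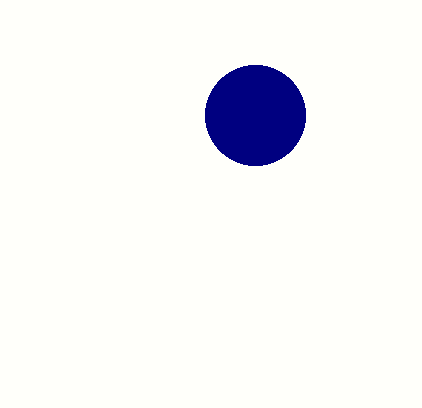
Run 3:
center_x = 255
center_y = 115
radius = 50
color = 'navy'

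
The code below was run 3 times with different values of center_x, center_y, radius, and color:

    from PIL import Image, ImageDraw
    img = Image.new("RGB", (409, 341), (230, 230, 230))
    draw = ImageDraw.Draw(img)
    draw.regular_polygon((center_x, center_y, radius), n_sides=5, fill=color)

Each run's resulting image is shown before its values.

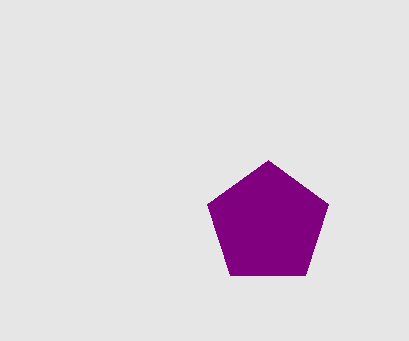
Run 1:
center_x = 268; center_y = 224; radius = 64; color = 'purple'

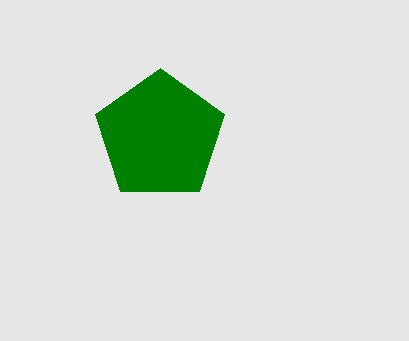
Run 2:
center_x = 160; center_y = 136; radius = 68; color = 'green'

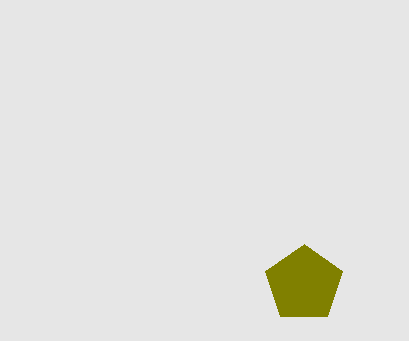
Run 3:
center_x = 304, center_y = 284, radius = 40, color = 'olive'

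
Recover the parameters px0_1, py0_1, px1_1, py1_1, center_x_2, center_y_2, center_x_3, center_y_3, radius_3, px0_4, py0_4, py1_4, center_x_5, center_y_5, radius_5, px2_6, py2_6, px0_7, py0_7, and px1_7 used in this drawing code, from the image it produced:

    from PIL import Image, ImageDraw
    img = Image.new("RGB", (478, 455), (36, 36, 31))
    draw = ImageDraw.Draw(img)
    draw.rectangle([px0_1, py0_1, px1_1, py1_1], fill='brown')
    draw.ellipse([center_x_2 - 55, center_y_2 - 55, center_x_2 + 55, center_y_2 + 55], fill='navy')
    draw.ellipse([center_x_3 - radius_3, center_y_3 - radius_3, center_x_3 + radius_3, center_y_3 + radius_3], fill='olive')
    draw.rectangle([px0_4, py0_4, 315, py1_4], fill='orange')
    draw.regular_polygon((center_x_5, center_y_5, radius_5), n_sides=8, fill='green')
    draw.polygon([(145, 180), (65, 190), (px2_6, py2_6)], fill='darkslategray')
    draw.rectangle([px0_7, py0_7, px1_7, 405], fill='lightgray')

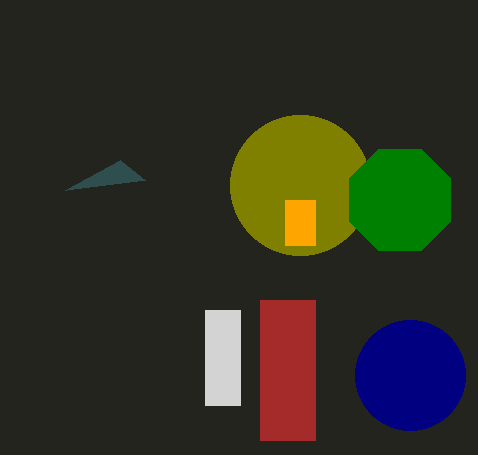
px0_1 = 260
py0_1 = 300
px1_1 = 315
py1_1 = 440
center_x_2 = 410
center_y_2 = 375
center_x_3 = 300
center_y_3 = 185
radius_3 = 70
px0_4 = 285
py0_4 = 200
py1_4 = 245
center_x_5 = 400
center_y_5 = 200
radius_5 = 55
px2_6 = 120
py2_6 = 160
px0_7 = 205
py0_7 = 310
px1_7 = 240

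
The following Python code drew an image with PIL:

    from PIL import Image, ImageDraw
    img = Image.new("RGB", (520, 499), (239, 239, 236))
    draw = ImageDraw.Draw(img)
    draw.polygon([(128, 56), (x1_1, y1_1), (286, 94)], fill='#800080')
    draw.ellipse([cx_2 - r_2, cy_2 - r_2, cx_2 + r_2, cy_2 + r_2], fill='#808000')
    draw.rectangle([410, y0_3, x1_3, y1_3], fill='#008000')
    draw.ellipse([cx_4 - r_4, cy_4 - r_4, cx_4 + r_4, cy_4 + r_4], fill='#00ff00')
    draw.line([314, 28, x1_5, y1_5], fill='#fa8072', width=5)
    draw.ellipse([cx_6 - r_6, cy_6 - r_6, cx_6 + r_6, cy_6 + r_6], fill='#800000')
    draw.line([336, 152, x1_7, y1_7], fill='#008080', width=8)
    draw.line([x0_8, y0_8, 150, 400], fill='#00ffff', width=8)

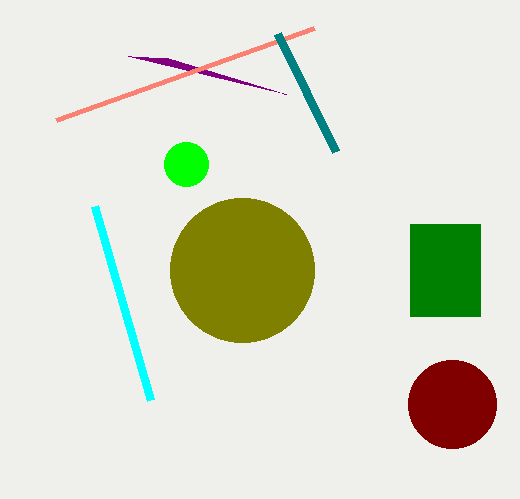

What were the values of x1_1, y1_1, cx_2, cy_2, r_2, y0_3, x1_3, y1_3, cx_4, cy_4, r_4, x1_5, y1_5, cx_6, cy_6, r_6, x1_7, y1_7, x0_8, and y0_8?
x1_1 = 168; y1_1 = 58; cx_2 = 242; cy_2 = 270; r_2 = 72; y0_3 = 224; x1_3 = 480; y1_3 = 316; cx_4 = 186; cy_4 = 164; r_4 = 22; x1_5 = 56; y1_5 = 120; cx_6 = 452; cy_6 = 404; r_6 = 44; x1_7 = 278; y1_7 = 34; x0_8 = 94; y0_8 = 206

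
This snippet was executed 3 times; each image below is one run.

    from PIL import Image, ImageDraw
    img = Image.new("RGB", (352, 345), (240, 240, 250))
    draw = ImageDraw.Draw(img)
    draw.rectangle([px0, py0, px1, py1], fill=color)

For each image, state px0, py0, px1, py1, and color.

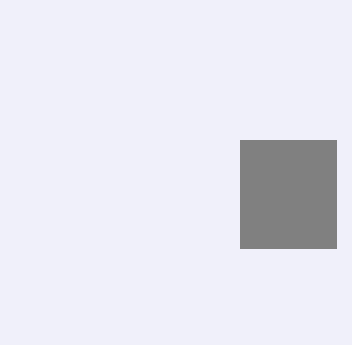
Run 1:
px0 = 240; py0 = 140; px1 = 336; py1 = 248; color = 'gray'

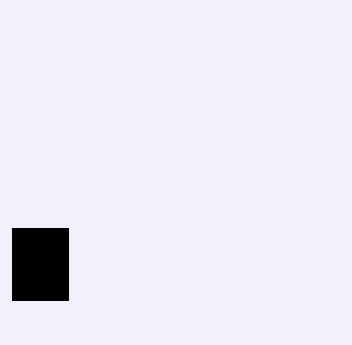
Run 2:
px0 = 12
py0 = 228
px1 = 68
py1 = 300
color = 'black'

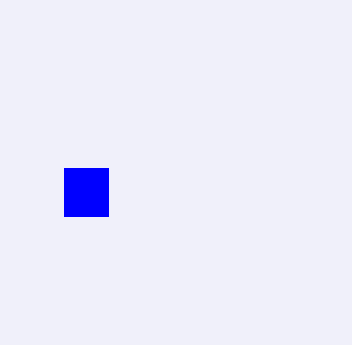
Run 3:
px0 = 64
py0 = 168
px1 = 108
py1 = 216
color = 'blue'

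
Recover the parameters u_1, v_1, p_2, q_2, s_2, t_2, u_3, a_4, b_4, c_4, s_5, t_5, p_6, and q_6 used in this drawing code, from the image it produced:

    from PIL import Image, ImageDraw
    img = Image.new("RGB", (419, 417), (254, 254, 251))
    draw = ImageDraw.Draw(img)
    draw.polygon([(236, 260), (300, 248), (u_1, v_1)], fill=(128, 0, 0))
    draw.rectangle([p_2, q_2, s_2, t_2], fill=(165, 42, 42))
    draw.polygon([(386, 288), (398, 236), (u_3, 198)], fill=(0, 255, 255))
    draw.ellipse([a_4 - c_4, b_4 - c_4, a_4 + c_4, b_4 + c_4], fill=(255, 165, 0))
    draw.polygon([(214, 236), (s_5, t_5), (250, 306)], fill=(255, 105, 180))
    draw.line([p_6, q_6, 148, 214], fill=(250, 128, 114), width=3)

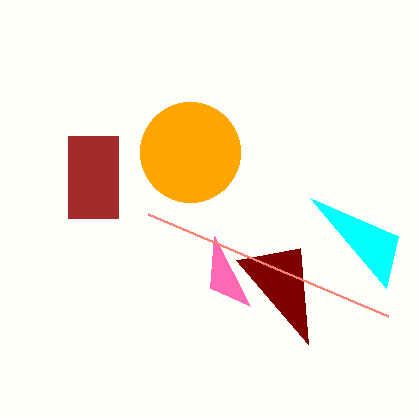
u_1 = 308
v_1 = 344
p_2 = 68
q_2 = 136
s_2 = 118
t_2 = 218
u_3 = 310
a_4 = 190
b_4 = 152
c_4 = 50
s_5 = 210
t_5 = 288
p_6 = 388
q_6 = 316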